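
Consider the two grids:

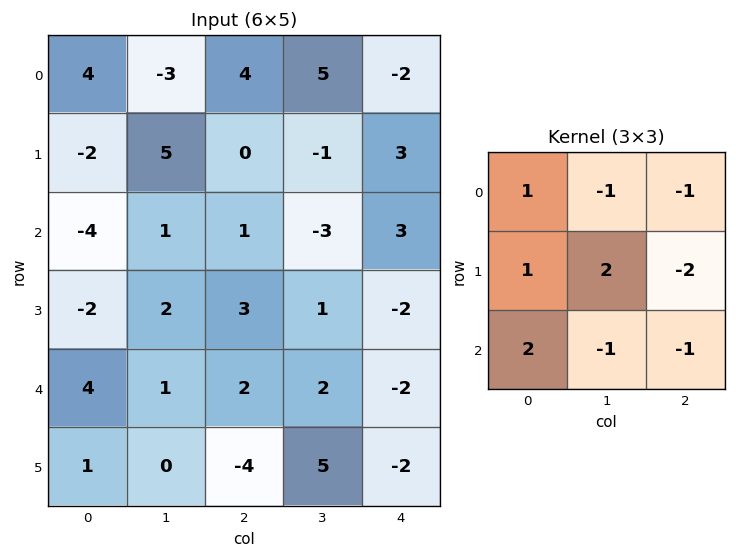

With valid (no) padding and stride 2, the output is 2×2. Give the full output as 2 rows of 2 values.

Output[0,0]: The receptive field on the input at this output position is [4 -3 4 / -2 5 0 / -4 1 1]. Elementwise product with the kernel and sum: 4·1 + -3·-1 + 4·-1 + -2·1 + 5·2 + 0·-2 + -4·2 + 1·-1 + 1·-1.
Output[0,1]: The receptive field on the input at this output position is [4 5 -2 / 0 -1 3 / 1 -3 3]. Elementwise product with the kernel and sum: 4·1 + 5·-1 + -2·-1 + 0·1 + -1·2 + 3·-2 + 1·2 + -3·-1 + 3·-1.

1 -5
-5 14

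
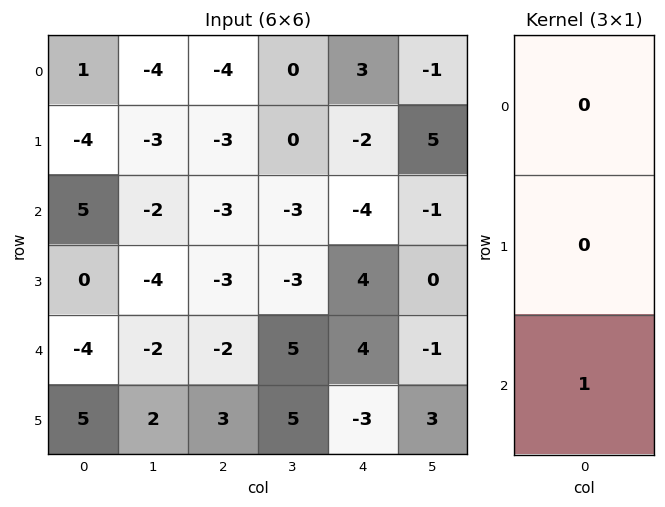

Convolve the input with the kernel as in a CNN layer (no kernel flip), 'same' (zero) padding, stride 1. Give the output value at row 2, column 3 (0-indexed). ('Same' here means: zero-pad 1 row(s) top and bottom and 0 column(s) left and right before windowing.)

-3

The receptive field on the zero-padded input at this output position is [0 / -3 / -3]. Elementwise product with the kernel and sum: -3·1.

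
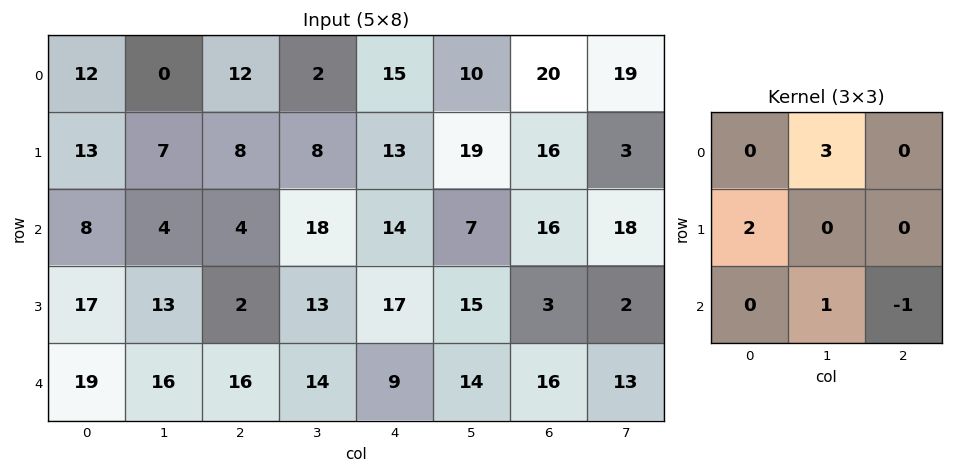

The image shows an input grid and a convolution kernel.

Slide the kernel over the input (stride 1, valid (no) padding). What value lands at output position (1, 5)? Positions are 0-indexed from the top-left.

The receptive field on the input at this output position is [19 16 3 / 7 16 18 / 15 3 2]. Elementwise product with the kernel and sum: 16·3 + 7·2 + 3·1 + 2·-1.

63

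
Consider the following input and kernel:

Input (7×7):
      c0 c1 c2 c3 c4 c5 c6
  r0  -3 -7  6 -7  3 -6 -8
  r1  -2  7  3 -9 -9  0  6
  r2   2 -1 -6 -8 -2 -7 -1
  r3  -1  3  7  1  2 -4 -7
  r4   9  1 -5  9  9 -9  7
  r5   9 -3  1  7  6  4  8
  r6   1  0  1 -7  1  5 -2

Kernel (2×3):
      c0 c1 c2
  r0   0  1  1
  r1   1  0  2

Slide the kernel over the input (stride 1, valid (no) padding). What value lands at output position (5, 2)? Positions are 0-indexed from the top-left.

16

The receptive field on the input at this output position is [1 7 6 / 1 -7 1]. Elementwise product with the kernel and sum: 7·1 + 6·1 + 1·1 + 1·2.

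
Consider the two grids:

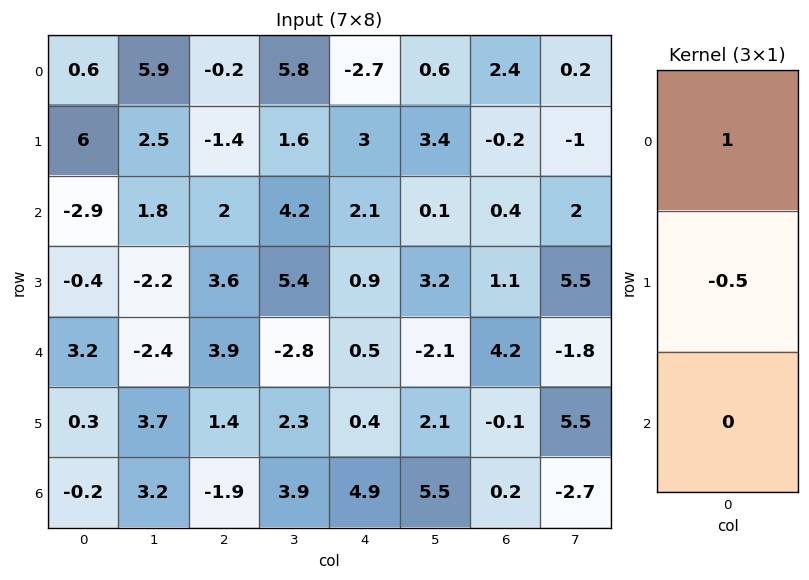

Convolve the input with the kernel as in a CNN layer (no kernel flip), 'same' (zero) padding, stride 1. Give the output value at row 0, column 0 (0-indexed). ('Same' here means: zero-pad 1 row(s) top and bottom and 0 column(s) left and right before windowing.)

-0.3

The receptive field on the zero-padded input at this output position is [0 / 0.6 / 6]. Elementwise product with the kernel and sum: 0·1 + 0.6·-0.5.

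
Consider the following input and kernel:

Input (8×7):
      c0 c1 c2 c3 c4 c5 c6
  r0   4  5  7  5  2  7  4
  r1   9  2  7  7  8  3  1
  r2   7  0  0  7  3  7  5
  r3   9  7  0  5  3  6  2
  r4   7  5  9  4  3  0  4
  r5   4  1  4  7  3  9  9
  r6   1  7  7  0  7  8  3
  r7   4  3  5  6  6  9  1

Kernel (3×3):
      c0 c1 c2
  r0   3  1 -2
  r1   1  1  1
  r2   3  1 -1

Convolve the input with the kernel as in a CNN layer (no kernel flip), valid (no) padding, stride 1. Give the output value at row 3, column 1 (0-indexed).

29

The receptive field on the input at this output position is [7 0 5 / 5 9 4 / 1 4 7]. Elementwise product with the kernel and sum: 7·3 + 0·1 + 5·-2 + 5·1 + 9·1 + 4·1 + 1·3 + 4·1 + 7·-1.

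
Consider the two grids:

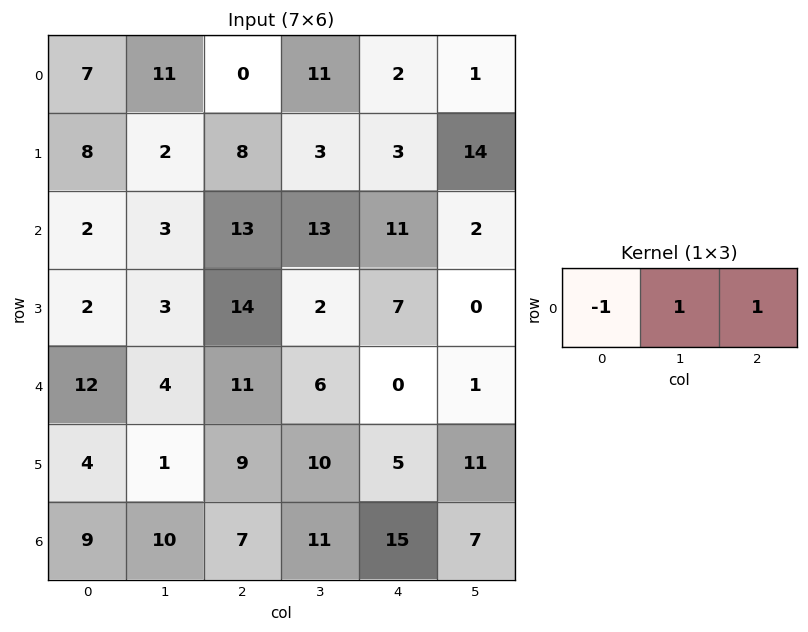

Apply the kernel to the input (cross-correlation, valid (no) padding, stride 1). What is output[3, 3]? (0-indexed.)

The receptive field on the input at this output position is [2 7 0]. Elementwise product with the kernel and sum: 2·-1 + 7·1 + 0·1.

5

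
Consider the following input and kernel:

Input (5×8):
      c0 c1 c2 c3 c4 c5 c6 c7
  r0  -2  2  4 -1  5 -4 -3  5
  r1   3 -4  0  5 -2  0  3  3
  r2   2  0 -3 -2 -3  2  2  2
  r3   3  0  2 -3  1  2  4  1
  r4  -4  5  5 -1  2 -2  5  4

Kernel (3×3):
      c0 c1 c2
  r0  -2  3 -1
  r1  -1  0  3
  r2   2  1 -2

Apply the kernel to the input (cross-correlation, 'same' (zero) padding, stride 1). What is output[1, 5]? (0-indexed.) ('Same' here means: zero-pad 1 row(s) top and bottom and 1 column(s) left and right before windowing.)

The receptive field on the zero-padded input at this output position is [5 -4 -3 / -2 0 3 / -3 2 2]. Elementwise product with the kernel and sum: 5·-2 + -4·3 + -3·-1 + -2·-1 + 3·3 + -3·2 + 2·1 + 2·-2.

-16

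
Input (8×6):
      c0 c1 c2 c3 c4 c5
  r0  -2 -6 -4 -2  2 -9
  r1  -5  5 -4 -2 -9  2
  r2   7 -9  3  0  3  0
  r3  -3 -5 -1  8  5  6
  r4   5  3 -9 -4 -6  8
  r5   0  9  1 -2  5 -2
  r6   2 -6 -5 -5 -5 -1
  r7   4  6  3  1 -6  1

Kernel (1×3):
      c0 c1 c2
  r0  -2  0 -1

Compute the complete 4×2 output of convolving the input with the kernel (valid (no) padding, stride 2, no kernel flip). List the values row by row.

Output[0,0]: The receptive field on the input at this output position is [-2 -6 -4]. Elementwise product with the kernel and sum: -2·-2 + -4·-1.

8 6
-17 -9
-1 24
1 15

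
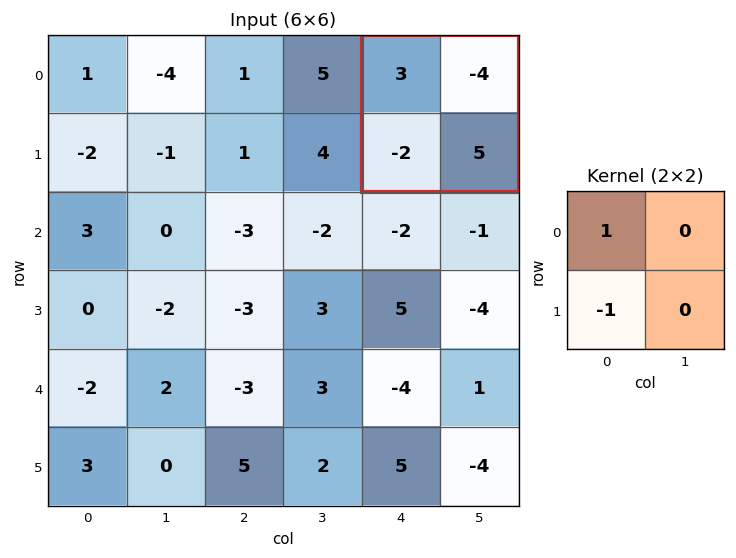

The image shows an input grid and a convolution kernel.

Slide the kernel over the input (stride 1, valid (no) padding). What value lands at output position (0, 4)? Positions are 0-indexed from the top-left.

5

The receptive field on the input at this output position is [3 -4 / -2 5]. Elementwise product with the kernel and sum: 3·1 + -2·-1.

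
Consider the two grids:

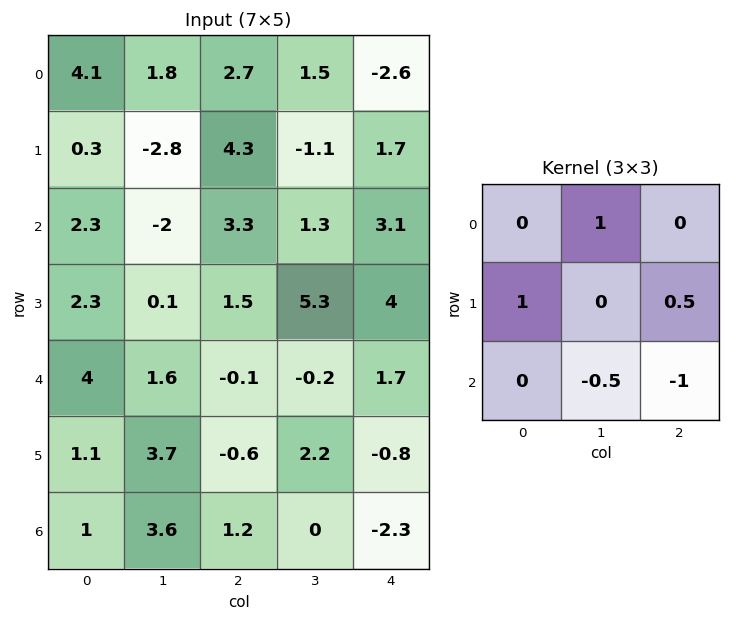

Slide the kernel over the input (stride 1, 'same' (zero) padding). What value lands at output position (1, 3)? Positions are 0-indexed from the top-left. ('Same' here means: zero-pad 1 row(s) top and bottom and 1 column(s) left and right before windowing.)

2.9

The receptive field on the zero-padded input at this output position is [2.7 1.5 -2.6 / 4.3 -1.1 1.7 / 3.3 1.3 3.1]. Elementwise product with the kernel and sum: 1.5·1 + 4.3·1 + 1.7·0.5 + 1.3·-0.5 + 3.1·-1.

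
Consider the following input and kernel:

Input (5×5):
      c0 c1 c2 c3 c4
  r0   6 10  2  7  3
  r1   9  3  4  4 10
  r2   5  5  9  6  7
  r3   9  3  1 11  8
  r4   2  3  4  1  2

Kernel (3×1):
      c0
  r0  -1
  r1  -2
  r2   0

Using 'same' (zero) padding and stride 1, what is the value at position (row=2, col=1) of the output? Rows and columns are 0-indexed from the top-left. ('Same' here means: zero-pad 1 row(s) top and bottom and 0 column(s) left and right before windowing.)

The receptive field on the zero-padded input at this output position is [3 / 5 / 3]. Elementwise product with the kernel and sum: 3·-1 + 5·-2.

-13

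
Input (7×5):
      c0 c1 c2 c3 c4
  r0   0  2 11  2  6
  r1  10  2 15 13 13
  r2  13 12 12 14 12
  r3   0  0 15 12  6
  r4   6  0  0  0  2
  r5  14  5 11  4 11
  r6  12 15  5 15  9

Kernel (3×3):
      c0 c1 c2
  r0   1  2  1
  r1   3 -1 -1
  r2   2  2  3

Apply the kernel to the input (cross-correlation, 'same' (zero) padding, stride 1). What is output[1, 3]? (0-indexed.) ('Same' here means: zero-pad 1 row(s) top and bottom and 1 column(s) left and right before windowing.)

The receptive field on the zero-padded input at this output position is [11 2 6 / 15 13 13 / 12 14 12]. Elementwise product with the kernel and sum: 11·1 + 2·2 + 6·1 + 15·3 + 13·-1 + 13·-1 + 12·2 + 14·2 + 12·3.

128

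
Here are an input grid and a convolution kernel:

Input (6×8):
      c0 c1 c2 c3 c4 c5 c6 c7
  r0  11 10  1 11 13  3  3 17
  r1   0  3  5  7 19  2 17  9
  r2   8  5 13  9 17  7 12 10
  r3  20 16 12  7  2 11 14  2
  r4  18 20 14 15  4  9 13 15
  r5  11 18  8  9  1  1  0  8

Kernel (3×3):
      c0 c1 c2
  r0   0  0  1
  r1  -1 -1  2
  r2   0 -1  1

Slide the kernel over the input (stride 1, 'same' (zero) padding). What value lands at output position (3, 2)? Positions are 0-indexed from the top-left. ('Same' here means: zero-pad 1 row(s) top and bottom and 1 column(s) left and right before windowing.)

-4

The receptive field on the zero-padded input at this output position is [5 13 9 / 16 12 7 / 20 14 15]. Elementwise product with the kernel and sum: 9·1 + 16·-1 + 12·-1 + 7·2 + 14·-1 + 15·1.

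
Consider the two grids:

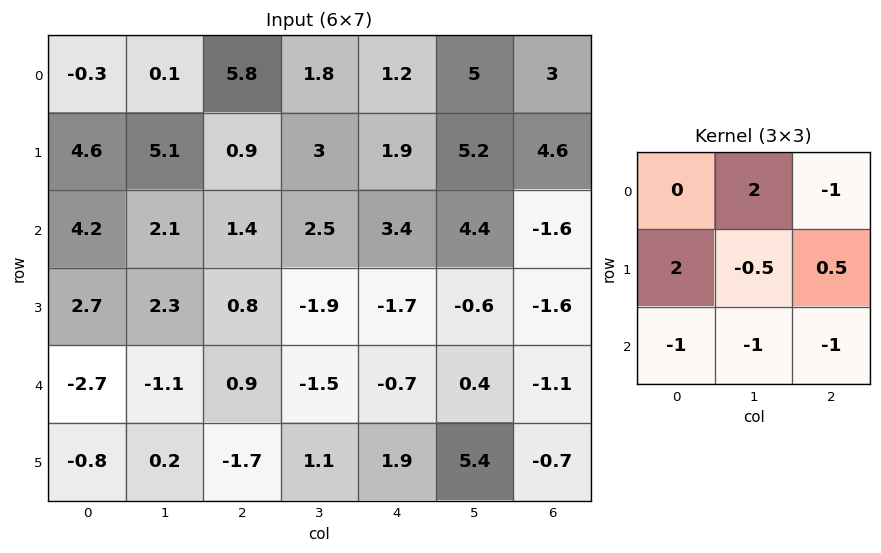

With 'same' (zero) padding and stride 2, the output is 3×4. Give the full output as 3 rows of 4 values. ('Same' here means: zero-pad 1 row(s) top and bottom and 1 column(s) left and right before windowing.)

Output[0,0]: The receptive field on the zero-padded input at this output position is [0 0 0 / 0 -0.3 0.1 / 0 4.6 5.1]. Elementwise product with the kernel and sum: 0·2 + 0·-1 + 0·2 + -0.3·-0.5 + 0.1·0.5 + 0·-1 + 4.6·-1 + 5.1·-1.

-9.5 -10.8 -4.6 -1.3
-1.95 2.35 8.3 21
4.5 0.5 -13.65 -6.55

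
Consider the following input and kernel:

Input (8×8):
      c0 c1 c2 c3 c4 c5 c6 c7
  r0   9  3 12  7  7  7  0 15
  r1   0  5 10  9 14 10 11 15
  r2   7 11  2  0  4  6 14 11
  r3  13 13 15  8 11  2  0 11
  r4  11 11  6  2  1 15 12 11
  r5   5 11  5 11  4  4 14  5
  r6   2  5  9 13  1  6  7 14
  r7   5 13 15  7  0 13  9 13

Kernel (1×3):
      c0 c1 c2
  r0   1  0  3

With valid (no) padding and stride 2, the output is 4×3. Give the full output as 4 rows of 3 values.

Output[0,0]: The receptive field on the input at this output position is [9 3 12]. Elementwise product with the kernel and sum: 9·1 + 12·3.

45 33 7
13 14 46
29 9 37
29 12 22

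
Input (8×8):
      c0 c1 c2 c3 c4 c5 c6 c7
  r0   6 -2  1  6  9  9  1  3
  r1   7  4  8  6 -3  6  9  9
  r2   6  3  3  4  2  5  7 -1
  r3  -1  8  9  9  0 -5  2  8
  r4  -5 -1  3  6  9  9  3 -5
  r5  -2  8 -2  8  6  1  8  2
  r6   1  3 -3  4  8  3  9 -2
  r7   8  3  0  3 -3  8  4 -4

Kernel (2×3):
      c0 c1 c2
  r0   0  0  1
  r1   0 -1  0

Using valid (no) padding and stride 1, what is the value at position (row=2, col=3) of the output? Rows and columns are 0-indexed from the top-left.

5

The receptive field on the input at this output position is [4 2 5 / 9 0 -5]. Elementwise product with the kernel and sum: 5·1 + 0·-1.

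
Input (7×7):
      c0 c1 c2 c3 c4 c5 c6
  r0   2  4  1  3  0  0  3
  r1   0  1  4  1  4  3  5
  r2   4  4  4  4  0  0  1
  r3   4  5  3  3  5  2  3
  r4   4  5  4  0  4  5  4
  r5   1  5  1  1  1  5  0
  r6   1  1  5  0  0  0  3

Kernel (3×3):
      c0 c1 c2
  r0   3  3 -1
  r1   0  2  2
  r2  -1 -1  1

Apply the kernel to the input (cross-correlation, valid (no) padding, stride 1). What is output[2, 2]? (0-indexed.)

40

The receptive field on the input at this output position is [4 4 0 / 3 3 5 / 4 0 4]. Elementwise product with the kernel and sum: 4·3 + 4·3 + 0·-1 + 3·2 + 5·2 + 4·-1 + 0·-1 + 4·1.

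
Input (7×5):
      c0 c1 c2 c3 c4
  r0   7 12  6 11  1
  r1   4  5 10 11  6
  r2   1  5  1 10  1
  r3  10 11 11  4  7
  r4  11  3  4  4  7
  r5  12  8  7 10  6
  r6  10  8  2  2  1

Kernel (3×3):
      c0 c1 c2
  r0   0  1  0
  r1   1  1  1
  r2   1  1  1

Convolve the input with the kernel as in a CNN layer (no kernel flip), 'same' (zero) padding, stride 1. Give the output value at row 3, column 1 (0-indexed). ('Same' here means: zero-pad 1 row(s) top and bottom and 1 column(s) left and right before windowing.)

55

The receptive field on the zero-padded input at this output position is [1 5 1 / 10 11 11 / 11 3 4]. Elementwise product with the kernel and sum: 5·1 + 10·1 + 11·1 + 11·1 + 11·1 + 3·1 + 4·1.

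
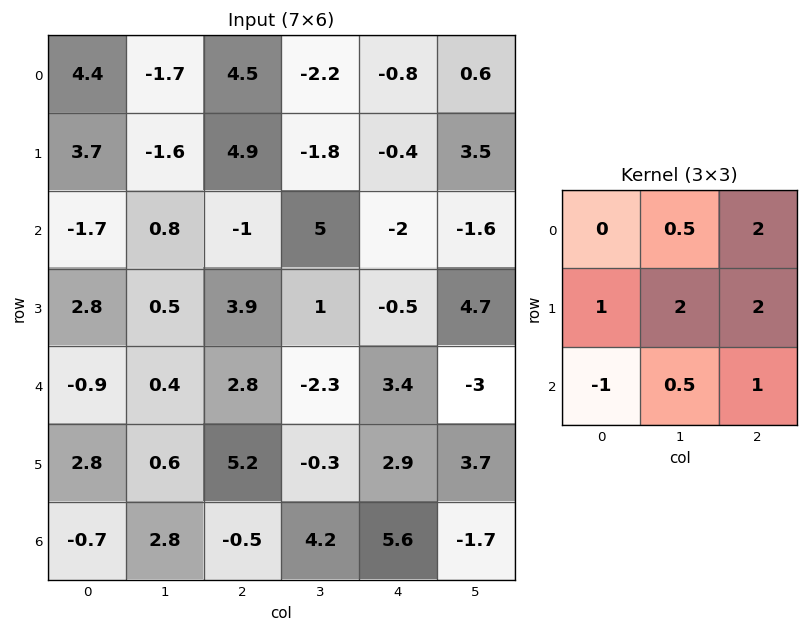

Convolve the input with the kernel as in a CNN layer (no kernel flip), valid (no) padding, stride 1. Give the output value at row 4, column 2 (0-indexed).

24.25

The receptive field on the input at this output position is [2.8 -2.3 3.4 / 5.2 -0.3 2.9 / -0.5 4.2 5.6]. Elementwise product with the kernel and sum: -2.3·0.5 + 3.4·2 + 5.2·1 + -0.3·2 + 2.9·2 + -0.5·-1 + 4.2·0.5 + 5.6·1.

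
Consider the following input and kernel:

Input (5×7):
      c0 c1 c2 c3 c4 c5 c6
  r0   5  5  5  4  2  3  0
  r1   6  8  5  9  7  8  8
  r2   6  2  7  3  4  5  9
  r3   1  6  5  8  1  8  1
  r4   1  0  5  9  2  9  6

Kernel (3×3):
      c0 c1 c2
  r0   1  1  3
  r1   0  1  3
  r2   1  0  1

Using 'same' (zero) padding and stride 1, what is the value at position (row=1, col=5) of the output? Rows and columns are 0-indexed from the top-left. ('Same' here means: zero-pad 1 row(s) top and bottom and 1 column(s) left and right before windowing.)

The receptive field on the zero-padded input at this output position is [2 3 0 / 7 8 8 / 4 5 9]. Elementwise product with the kernel and sum: 2·1 + 3·1 + 0·3 + 8·1 + 8·3 + 4·1 + 9·1.

50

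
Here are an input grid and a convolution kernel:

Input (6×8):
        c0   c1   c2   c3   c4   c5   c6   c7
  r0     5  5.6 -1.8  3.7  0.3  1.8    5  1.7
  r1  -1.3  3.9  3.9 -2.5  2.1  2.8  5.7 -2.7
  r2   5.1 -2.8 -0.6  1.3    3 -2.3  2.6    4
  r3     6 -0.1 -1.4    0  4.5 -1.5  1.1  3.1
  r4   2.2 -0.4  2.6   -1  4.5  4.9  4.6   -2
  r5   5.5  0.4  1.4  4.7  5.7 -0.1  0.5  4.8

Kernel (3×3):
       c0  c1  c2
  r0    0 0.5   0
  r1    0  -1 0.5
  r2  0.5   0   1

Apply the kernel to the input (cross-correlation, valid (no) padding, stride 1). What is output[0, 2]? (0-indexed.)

8.1

The receptive field on the input at this output position is [-1.8 3.7 0.3 / 3.9 -2.5 2.1 / -0.6 1.3 3]. Elementwise product with the kernel and sum: 3.7·0.5 + -2.5·-1 + 2.1·0.5 + -0.6·0.5 + 3·1.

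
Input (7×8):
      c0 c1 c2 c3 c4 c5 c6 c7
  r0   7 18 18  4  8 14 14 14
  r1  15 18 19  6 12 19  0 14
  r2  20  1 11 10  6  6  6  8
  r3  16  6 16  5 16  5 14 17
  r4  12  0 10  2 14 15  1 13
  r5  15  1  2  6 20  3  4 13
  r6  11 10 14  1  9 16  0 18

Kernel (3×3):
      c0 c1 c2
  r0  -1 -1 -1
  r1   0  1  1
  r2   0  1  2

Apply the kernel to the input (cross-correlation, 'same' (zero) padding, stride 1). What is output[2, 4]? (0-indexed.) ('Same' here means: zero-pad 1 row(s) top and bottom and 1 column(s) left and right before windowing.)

The receptive field on the zero-padded input at this output position is [6 12 19 / 10 6 6 / 5 16 5]. Elementwise product with the kernel and sum: 6·-1 + 12·-1 + 19·-1 + 6·1 + 6·1 + 16·1 + 5·2.

1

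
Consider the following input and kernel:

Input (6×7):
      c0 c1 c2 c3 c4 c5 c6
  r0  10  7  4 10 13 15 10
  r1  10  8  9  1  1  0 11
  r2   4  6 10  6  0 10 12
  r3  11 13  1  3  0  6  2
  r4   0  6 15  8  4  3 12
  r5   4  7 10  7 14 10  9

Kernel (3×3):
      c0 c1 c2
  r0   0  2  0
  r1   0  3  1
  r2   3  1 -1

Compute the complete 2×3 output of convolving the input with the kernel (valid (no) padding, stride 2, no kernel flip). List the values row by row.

55 60 39
43 70 43

Output[0,0]: The receptive field on the input at this output position is [10 7 4 / 10 8 9 / 4 6 10]. Elementwise product with the kernel and sum: 7·2 + 8·3 + 9·1 + 4·3 + 6·1 + 10·-1.
Output[0,1]: The receptive field on the input at this output position is [4 10 13 / 9 1 1 / 10 6 0]. Elementwise product with the kernel and sum: 10·2 + 1·3 + 1·1 + 10·3 + 6·1 + 0·-1.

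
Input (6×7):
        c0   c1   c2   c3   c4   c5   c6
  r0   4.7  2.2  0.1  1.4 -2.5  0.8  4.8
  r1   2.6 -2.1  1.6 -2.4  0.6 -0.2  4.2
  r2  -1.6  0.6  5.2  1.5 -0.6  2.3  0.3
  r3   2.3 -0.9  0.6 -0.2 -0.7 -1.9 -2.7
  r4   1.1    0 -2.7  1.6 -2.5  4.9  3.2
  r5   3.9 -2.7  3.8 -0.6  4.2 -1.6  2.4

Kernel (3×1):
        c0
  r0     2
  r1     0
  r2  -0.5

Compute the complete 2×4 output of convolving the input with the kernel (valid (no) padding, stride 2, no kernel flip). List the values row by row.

10.2 -2.4 -4.7 9.45
-3.75 11.75 0.05 -1

Output[0,0]: The receptive field on the input at this output position is [4.7 / 2.6 / -1.6]. Elementwise product with the kernel and sum: 4.7·2 + -1.6·-0.5.
Output[0,1]: The receptive field on the input at this output position is [0.1 / 1.6 / 5.2]. Elementwise product with the kernel and sum: 0.1·2 + 5.2·-0.5.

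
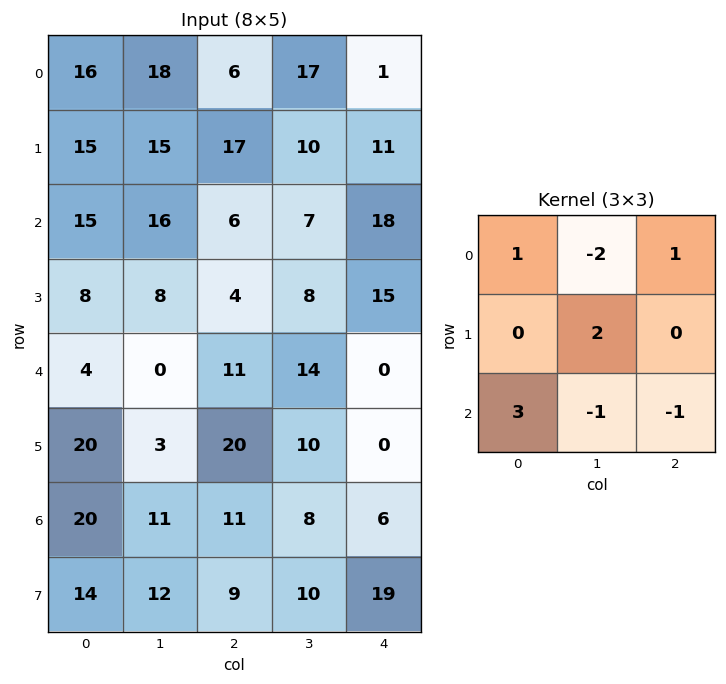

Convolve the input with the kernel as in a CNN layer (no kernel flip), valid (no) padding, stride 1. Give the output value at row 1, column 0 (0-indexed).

46

The receptive field on the input at this output position is [15 15 17 / 15 16 6 / 8 8 4]. Elementwise product with the kernel and sum: 15·1 + 15·-2 + 17·1 + 16·2 + 8·3 + 8·-1 + 4·-1.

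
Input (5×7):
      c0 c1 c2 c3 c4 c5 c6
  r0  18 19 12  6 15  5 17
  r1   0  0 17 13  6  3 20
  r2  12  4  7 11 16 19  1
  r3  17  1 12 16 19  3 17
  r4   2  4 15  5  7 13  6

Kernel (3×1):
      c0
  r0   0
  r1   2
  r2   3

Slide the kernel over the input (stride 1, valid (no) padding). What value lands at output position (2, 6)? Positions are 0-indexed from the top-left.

52

The receptive field on the input at this output position is [1 / 17 / 6]. Elementwise product with the kernel and sum: 17·2 + 6·3.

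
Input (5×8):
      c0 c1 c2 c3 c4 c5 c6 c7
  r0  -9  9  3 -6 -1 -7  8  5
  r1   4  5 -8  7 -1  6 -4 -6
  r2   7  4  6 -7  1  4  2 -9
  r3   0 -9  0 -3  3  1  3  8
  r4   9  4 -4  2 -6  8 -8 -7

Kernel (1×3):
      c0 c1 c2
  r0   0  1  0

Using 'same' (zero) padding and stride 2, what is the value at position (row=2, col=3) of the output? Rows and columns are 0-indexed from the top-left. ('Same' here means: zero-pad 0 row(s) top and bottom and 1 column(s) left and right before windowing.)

-8

The receptive field on the zero-padded input at this output position is [8 -8 -7]. Elementwise product with the kernel and sum: -8·1.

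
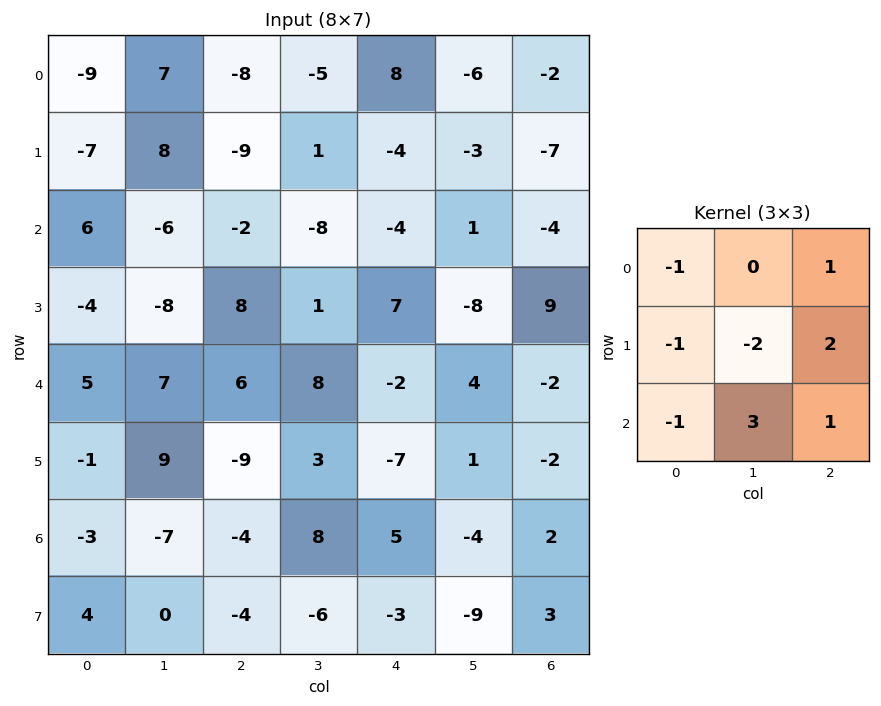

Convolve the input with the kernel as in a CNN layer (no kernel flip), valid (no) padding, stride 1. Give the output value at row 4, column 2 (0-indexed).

The receptive field on the input at this output position is [6 8 -2 / -9 3 -7 / -4 8 5]. Elementwise product with the kernel and sum: 6·-1 + -2·1 + -9·-1 + 3·-2 + -7·2 + -4·-1 + 8·3 + 5·1.

14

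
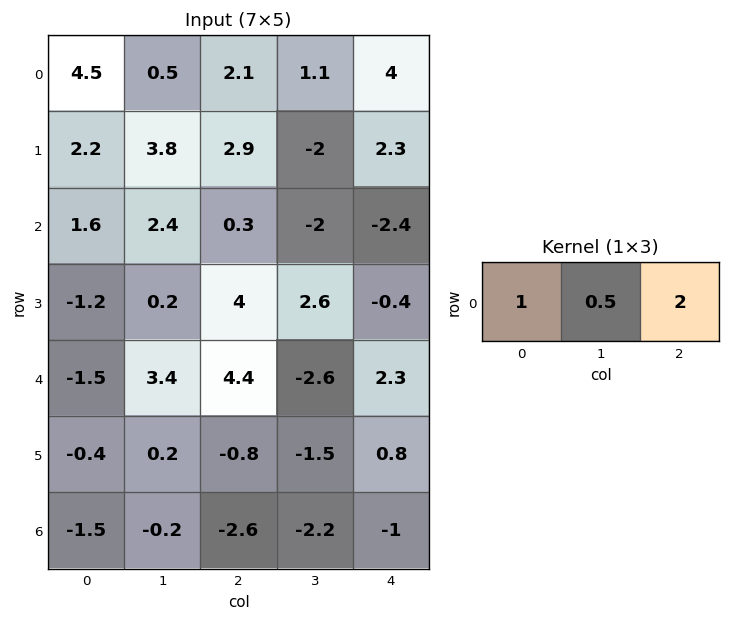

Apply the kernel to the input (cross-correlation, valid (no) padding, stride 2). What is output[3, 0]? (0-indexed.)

The receptive field on the input at this output position is [-1.5 -0.2 -2.6]. Elementwise product with the kernel and sum: -1.5·1 + -0.2·0.5 + -2.6·2.

-6.8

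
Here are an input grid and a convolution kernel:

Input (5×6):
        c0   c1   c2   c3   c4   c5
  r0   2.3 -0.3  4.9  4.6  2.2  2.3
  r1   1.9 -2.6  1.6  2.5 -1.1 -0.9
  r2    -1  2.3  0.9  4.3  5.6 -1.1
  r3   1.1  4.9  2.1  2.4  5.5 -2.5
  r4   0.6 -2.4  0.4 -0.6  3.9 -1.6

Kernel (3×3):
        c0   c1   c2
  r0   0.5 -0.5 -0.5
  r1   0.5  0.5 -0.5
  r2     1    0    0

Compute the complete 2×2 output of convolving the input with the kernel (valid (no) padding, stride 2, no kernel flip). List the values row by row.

-3.3 2.55
0.45 -4.6

Output[0,0]: The receptive field on the input at this output position is [2.3 -0.3 4.9 / 1.9 -2.6 1.6 / -1 2.3 0.9]. Elementwise product with the kernel and sum: 2.3·0.5 + -0.3·-0.5 + 4.9·-0.5 + 1.9·0.5 + -2.6·0.5 + 1.6·-0.5 + -1·1.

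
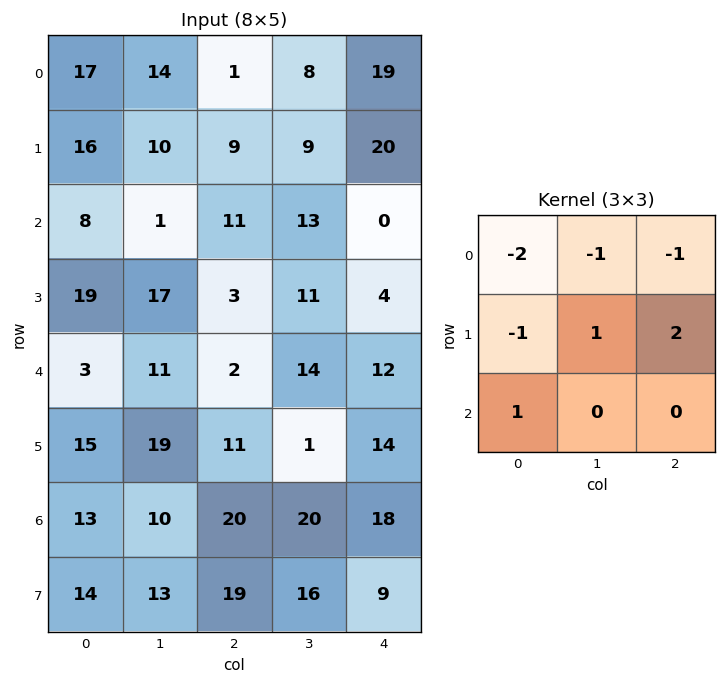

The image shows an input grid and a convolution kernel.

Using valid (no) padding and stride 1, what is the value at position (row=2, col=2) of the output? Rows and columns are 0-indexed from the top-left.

-17

The receptive field on the input at this output position is [11 13 0 / 3 11 4 / 2 14 12]. Elementwise product with the kernel and sum: 11·-2 + 13·-1 + 0·-1 + 3·-1 + 11·1 + 4·2 + 2·1.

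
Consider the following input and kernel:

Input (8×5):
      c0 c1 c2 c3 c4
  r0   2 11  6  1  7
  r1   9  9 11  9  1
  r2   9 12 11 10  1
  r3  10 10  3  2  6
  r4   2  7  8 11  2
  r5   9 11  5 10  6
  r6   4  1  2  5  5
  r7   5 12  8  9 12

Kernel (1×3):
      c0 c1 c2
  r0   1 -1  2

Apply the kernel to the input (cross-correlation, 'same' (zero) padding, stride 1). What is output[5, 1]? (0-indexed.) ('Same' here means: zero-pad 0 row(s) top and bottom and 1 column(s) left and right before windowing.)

The receptive field on the zero-padded input at this output position is [9 11 5]. Elementwise product with the kernel and sum: 9·1 + 11·-1 + 5·2.

8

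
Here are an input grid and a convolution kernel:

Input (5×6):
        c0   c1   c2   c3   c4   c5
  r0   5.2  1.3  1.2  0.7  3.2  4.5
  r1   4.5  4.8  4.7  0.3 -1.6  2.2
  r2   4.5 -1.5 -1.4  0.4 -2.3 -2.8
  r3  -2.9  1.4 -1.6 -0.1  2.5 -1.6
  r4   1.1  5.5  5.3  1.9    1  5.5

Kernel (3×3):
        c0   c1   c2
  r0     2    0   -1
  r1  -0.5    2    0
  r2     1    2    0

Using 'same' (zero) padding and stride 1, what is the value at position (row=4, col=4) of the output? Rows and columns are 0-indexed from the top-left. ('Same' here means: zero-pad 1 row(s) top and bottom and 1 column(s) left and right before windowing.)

The receptive field on the zero-padded input at this output position is [-0.1 2.5 -1.6 / 1.9 1 5.5 / 0 0 0]. Elementwise product with the kernel and sum: -0.1·2 + -1.6·-1 + 1.9·-0.5 + 1·2 + 0·1 + 0·2.

2.45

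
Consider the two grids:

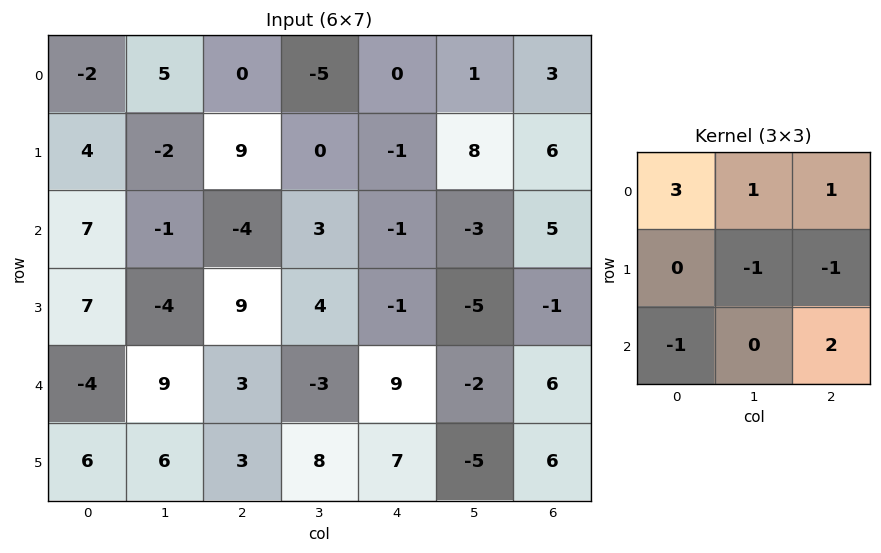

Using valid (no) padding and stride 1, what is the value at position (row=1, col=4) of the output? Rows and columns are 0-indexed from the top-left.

8

The receptive field on the input at this output position is [-1 8 6 / -1 -3 5 / -1 -5 -1]. Elementwise product with the kernel and sum: -1·3 + 8·1 + 6·1 + -3·-1 + 5·-1 + -1·-1 + -1·2.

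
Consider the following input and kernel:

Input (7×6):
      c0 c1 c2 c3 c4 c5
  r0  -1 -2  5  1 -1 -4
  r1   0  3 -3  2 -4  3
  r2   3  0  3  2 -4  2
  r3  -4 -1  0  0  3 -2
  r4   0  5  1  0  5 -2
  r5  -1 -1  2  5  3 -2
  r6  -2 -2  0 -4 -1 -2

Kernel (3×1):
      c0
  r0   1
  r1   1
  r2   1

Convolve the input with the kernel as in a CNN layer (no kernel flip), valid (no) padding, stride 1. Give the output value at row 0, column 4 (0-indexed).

The receptive field on the input at this output position is [-1 / -4 / -4]. Elementwise product with the kernel and sum: -1·1 + -4·1 + -4·1.

-9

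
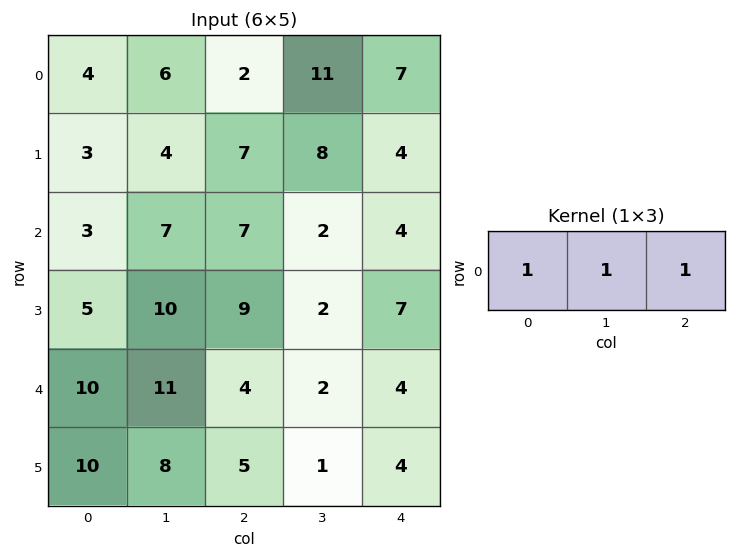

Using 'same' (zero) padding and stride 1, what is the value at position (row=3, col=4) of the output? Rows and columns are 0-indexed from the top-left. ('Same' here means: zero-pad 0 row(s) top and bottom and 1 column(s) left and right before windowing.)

The receptive field on the zero-padded input at this output position is [2 7 0]. Elementwise product with the kernel and sum: 2·1 + 7·1 + 0·1.

9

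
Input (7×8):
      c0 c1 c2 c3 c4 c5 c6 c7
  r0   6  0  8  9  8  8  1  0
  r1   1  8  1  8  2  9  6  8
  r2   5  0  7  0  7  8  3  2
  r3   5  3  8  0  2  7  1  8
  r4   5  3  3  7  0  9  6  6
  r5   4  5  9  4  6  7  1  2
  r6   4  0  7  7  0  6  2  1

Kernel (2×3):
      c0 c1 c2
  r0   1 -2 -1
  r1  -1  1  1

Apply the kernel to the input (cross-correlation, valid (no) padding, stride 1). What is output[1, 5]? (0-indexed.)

-14

The receptive field on the input at this output position is [9 6 8 / 8 3 2]. Elementwise product with the kernel and sum: 9·1 + 6·-2 + 8·-1 + 8·-1 + 3·1 + 2·1.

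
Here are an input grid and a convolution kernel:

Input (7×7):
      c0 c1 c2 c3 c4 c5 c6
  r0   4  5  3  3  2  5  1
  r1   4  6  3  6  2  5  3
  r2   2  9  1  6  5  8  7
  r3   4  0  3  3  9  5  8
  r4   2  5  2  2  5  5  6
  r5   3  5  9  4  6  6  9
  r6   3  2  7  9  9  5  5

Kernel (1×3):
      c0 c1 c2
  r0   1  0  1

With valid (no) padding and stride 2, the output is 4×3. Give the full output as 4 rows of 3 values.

7 5 3
3 6 12
4 7 11
10 16 14

Output[0,0]: The receptive field on the input at this output position is [4 5 3]. Elementwise product with the kernel and sum: 4·1 + 3·1.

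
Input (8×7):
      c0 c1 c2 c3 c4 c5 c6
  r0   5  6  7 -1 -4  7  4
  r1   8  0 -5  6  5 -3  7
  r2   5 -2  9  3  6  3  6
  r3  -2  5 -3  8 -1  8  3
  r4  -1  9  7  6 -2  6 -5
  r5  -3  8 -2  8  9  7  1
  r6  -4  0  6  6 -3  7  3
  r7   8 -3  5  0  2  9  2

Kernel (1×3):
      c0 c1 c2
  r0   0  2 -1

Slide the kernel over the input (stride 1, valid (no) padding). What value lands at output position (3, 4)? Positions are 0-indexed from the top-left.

The receptive field on the input at this output position is [-1 8 3]. Elementwise product with the kernel and sum: 8·2 + 3·-1.

13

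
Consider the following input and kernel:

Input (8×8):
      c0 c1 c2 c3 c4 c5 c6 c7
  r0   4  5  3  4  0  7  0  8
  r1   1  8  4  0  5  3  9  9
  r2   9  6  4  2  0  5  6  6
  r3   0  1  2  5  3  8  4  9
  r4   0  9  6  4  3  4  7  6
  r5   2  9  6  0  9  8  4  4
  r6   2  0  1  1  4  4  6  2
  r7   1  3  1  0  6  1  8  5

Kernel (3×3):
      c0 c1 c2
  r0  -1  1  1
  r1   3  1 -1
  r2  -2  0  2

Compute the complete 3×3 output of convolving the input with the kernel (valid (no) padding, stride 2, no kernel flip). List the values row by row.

1 0 28
12 0 32
22 16 43

Output[0,0]: The receptive field on the input at this output position is [4 5 3 / 1 8 4 / 9 6 4]. Elementwise product with the kernel and sum: 4·-1 + 5·1 + 3·1 + 1·3 + 8·1 + 4·-1 + 9·-2 + 4·2.
Output[0,1]: The receptive field on the input at this output position is [3 4 0 / 4 0 5 / 4 2 0]. Elementwise product with the kernel and sum: 3·-1 + 4·1 + 0·1 + 4·3 + 0·1 + 5·-1 + 4·-2 + 0·2.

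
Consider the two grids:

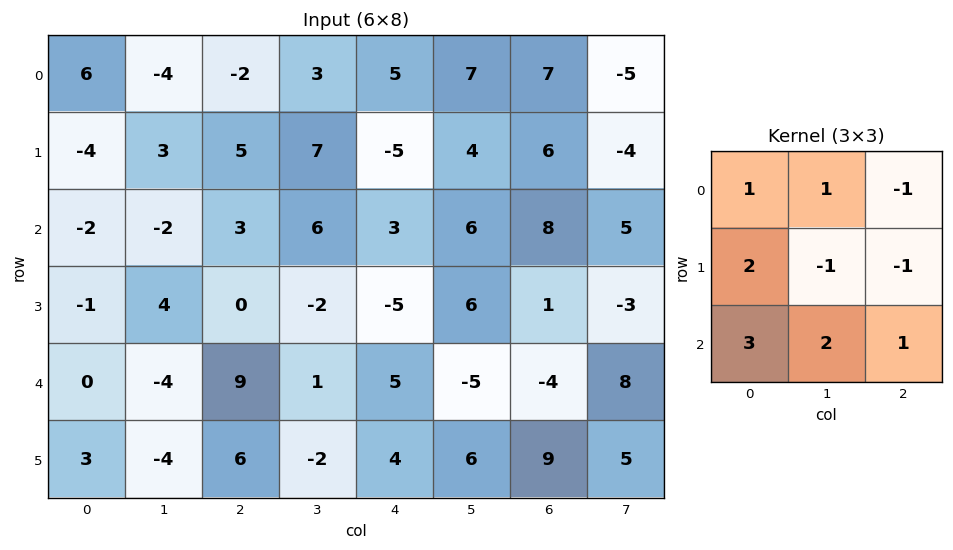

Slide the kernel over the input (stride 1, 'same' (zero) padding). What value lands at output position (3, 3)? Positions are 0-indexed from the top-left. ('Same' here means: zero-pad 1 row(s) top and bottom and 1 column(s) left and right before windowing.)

47

The receptive field on the zero-padded input at this output position is [3 6 3 / 0 -2 -5 / 9 1 5]. Elementwise product with the kernel and sum: 3·1 + 6·1 + 3·-1 + 0·2 + -2·-1 + -5·-1 + 9·3 + 1·2 + 5·1.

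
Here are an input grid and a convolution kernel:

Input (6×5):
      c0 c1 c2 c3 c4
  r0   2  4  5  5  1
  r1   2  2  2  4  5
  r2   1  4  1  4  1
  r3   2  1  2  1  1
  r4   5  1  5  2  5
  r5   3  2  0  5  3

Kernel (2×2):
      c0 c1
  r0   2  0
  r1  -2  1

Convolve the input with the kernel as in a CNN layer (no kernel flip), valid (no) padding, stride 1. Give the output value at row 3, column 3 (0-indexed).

The receptive field on the input at this output position is [1 1 / 2 5]. Elementwise product with the kernel and sum: 1·2 + 2·-2 + 5·1.

3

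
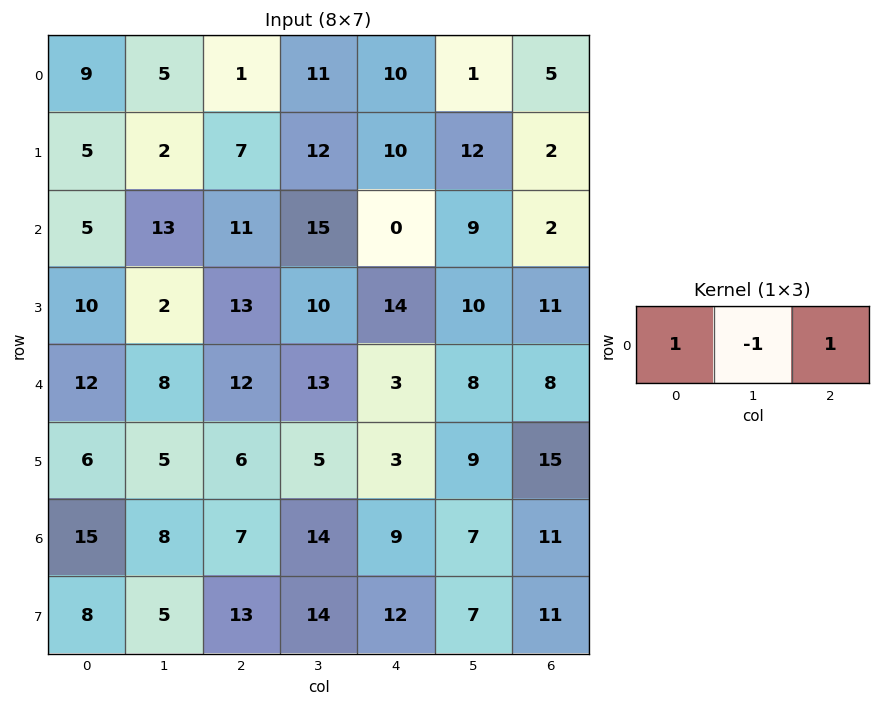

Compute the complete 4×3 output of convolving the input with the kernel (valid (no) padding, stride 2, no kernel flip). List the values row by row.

Output[0,0]: The receptive field on the input at this output position is [9 5 1]. Elementwise product with the kernel and sum: 9·1 + 5·-1 + 1·1.
Output[0,1]: The receptive field on the input at this output position is [1 11 10]. Elementwise product with the kernel and sum: 1·1 + 11·-1 + 10·1.

5 0 14
3 -4 -7
16 2 3
14 2 13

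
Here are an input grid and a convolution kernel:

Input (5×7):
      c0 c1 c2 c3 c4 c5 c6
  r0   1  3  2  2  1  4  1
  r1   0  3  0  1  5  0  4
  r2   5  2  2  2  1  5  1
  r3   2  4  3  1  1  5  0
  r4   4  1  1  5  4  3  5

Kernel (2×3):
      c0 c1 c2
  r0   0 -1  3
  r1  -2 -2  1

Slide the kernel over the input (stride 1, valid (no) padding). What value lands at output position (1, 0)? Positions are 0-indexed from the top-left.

-15

The receptive field on the input at this output position is [0 3 0 / 5 2 2]. Elementwise product with the kernel and sum: 3·-1 + 0·3 + 5·-2 + 2·-2 + 2·1.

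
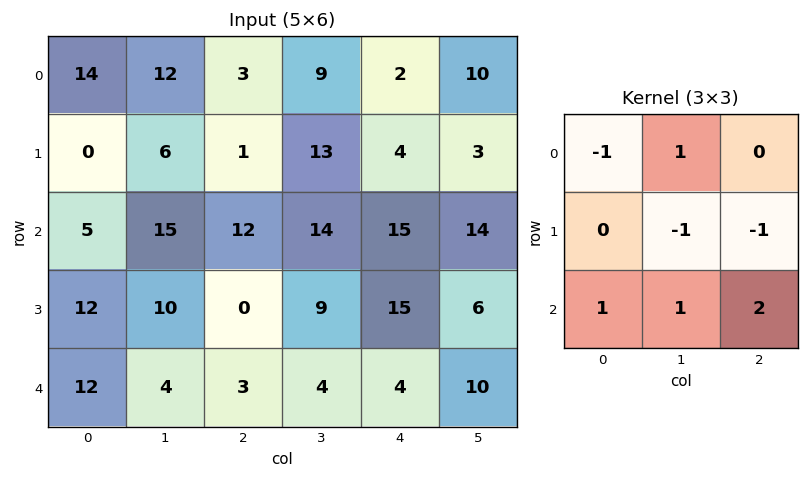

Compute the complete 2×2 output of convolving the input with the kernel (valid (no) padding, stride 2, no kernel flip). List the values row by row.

Output[0,0]: The receptive field on the input at this output position is [14 12 3 / 0 6 1 / 5 15 12]. Elementwise product with the kernel and sum: 14·-1 + 12·1 + 6·-1 + 1·-1 + 5·1 + 15·1 + 12·2.

35 45
22 -7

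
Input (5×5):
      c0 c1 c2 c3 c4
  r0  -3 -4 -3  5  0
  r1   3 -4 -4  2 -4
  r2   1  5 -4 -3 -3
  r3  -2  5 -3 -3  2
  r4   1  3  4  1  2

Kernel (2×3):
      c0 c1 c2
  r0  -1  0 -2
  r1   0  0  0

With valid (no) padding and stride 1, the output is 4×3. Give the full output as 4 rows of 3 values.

Output[0,0]: The receptive field on the input at this output position is [-3 -4 -3 / 3 -4 -4]. Elementwise product with the kernel and sum: -3·-1 + -3·-2.

9 -6 3
5 0 12
7 1 10
8 1 -1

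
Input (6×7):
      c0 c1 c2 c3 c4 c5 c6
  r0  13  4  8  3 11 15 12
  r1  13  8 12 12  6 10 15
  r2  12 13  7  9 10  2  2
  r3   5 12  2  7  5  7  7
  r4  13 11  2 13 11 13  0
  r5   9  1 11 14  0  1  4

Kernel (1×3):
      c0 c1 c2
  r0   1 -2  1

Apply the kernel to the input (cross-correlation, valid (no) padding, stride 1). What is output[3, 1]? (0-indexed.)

The receptive field on the input at this output position is [12 2 7]. Elementwise product with the kernel and sum: 12·1 + 2·-2 + 7·1.

15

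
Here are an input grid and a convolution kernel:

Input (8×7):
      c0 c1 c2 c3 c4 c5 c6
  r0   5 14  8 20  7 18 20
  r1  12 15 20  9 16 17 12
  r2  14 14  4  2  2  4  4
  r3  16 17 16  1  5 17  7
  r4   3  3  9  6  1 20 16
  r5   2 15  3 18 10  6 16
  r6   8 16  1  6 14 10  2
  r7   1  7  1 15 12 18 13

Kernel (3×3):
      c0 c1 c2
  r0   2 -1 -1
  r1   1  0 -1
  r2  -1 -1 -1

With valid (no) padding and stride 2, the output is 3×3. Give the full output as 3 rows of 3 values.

-52 -15 -30
-5 -1 -43
-32 -17 -66

Output[0,0]: The receptive field on the input at this output position is [5 14 8 / 12 15 20 / 14 14 4]. Elementwise product with the kernel and sum: 5·2 + 14·-1 + 8·-1 + 12·1 + 20·-1 + 14·-1 + 14·-1 + 4·-1.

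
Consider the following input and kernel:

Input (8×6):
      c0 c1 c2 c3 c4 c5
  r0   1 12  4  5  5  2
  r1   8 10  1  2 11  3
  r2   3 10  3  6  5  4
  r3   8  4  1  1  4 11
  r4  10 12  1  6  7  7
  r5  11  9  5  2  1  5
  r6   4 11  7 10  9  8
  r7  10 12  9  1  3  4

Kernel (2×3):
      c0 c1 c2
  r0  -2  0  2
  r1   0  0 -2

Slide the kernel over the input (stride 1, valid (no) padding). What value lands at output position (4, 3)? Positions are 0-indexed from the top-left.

The receptive field on the input at this output position is [6 7 7 / 2 1 5]. Elementwise product with the kernel and sum: 6·-2 + 7·2 + 5·-2.

-8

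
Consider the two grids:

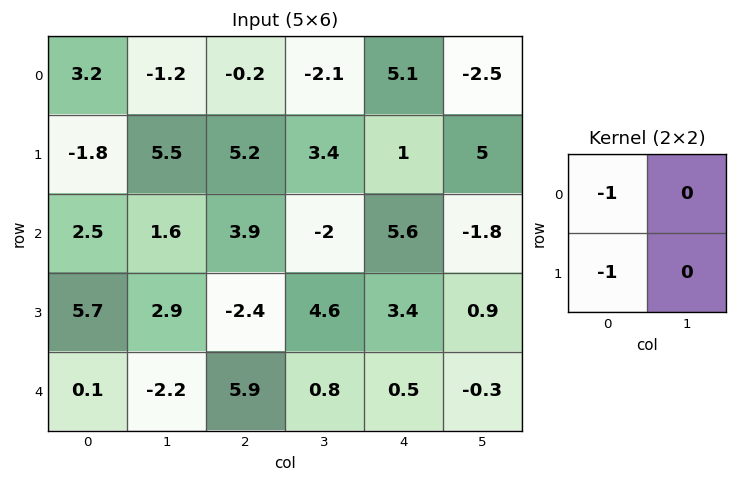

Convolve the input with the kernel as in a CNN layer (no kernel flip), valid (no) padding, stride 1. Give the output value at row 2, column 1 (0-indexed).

The receptive field on the input at this output position is [1.6 3.9 / 2.9 -2.4]. Elementwise product with the kernel and sum: 1.6·-1 + 2.9·-1.

-4.5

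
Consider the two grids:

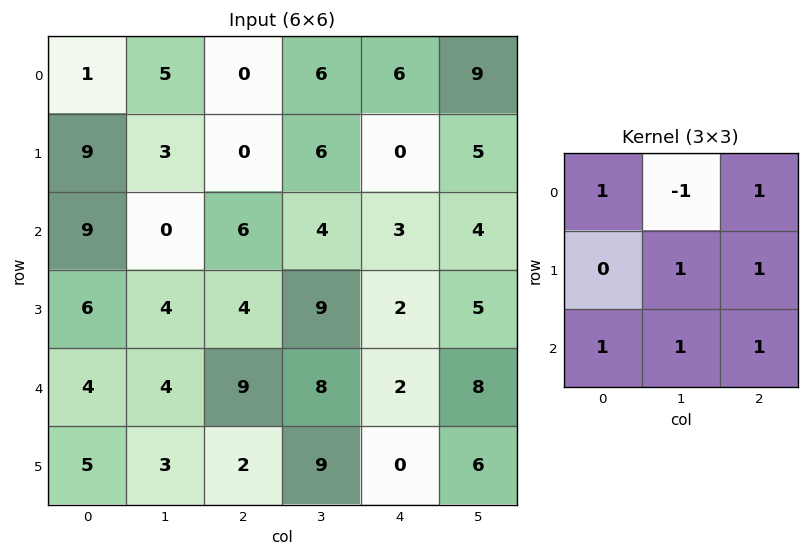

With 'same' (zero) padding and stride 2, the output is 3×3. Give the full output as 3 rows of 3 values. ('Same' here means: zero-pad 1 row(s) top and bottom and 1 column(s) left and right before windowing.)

18 15 26
13 36 34
14 40 37

Output[0,0]: The receptive field on the zero-padded input at this output position is [0 0 0 / 0 1 5 / 0 9 3]. Elementwise product with the kernel and sum: 0·1 + 0·-1 + 0·1 + 1·1 + 5·1 + 0·1 + 9·1 + 3·1.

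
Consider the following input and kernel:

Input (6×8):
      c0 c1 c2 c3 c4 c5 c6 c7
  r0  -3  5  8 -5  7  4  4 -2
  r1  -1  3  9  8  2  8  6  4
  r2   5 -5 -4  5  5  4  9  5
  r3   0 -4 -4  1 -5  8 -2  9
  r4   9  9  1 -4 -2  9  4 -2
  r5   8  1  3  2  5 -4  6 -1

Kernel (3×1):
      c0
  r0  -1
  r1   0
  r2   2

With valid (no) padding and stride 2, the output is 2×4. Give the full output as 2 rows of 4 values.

Output[0,0]: The receptive field on the input at this output position is [-3 / -1 / 5]. Elementwise product with the kernel and sum: -3·-1 + 5·2.

13 -16 3 14
13 6 -9 -1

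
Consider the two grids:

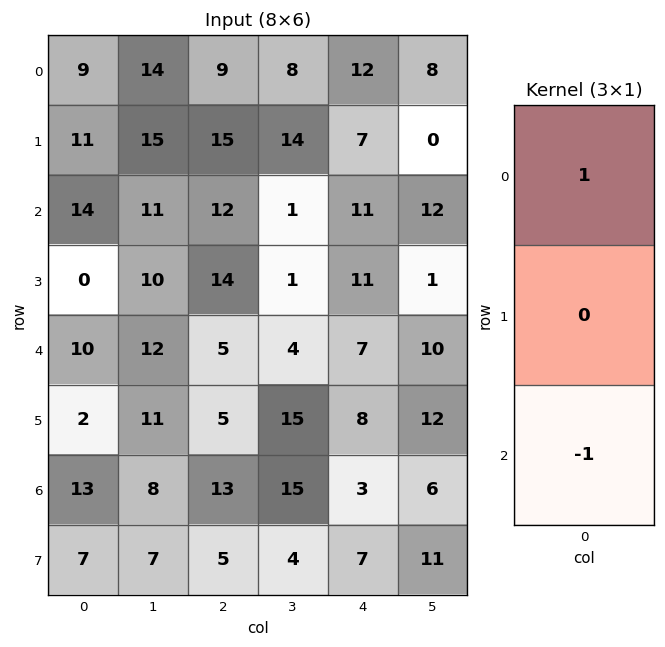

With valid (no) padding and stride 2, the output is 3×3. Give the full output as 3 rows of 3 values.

Output[0,0]: The receptive field on the input at this output position is [9 / 11 / 14]. Elementwise product with the kernel and sum: 9·1 + 14·-1.

-5 -3 1
4 7 4
-3 -8 4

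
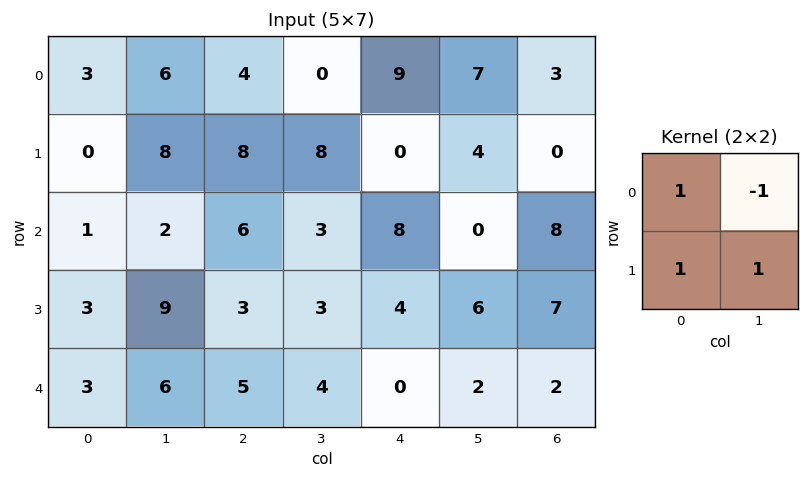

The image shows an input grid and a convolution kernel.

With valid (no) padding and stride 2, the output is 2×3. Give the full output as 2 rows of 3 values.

5 20 6
11 9 18

Output[0,0]: The receptive field on the input at this output position is [3 6 / 0 8]. Elementwise product with the kernel and sum: 3·1 + 6·-1 + 0·1 + 8·1.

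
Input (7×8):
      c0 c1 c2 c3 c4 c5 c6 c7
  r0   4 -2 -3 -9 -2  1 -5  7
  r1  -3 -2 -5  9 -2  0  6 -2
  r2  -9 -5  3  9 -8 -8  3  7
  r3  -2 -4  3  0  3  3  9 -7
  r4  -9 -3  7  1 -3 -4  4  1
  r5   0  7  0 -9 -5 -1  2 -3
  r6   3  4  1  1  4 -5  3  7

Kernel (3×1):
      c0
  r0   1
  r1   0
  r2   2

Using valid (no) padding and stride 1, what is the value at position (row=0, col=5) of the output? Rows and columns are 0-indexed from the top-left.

The receptive field on the input at this output position is [1 / 0 / -8]. Elementwise product with the kernel and sum: 1·1 + -8·2.

-15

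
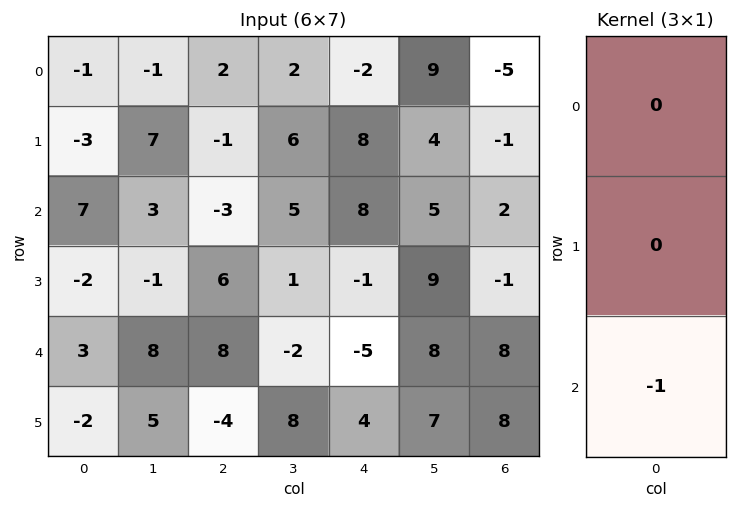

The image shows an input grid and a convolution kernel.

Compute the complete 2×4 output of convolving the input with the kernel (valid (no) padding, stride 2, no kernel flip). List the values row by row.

-7 3 -8 -2
-3 -8 5 -8

Output[0,0]: The receptive field on the input at this output position is [-1 / -3 / 7]. Elementwise product with the kernel and sum: 7·-1.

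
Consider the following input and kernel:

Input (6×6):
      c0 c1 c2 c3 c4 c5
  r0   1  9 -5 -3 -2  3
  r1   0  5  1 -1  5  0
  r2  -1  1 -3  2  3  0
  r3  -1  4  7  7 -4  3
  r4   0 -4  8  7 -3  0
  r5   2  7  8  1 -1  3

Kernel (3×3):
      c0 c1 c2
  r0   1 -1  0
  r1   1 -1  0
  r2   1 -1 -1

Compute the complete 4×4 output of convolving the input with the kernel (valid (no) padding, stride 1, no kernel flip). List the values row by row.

-12 20 -8 -8
-19 -2 1 1
-11 -18 -1 20
-14 -17 9 20

Output[0,0]: The receptive field on the input at this output position is [1 9 -5 / 0 5 1 / -1 1 -3]. Elementwise product with the kernel and sum: 1·1 + 9·-1 + 0·1 + 5·-1 + -1·1 + 1·-1 + -3·-1.
Output[0,1]: The receptive field on the input at this output position is [9 -5 -3 / 5 1 -1 / 1 -3 2]. Elementwise product with the kernel and sum: 9·1 + -5·-1 + 5·1 + 1·-1 + 1·1 + -3·-1 + 2·-1.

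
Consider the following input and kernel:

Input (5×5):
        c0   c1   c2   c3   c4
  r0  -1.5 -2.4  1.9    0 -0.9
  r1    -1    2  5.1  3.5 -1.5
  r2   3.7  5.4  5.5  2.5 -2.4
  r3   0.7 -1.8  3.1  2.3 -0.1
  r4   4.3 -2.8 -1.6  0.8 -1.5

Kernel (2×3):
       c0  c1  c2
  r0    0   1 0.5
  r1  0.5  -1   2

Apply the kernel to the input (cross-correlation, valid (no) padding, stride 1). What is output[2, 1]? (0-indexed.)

The receptive field on the input at this output position is [5.4 5.5 2.5 / -1.8 3.1 2.3]. Elementwise product with the kernel and sum: 5.5·1 + 2.5·0.5 + -1.8·0.5 + 3.1·-1 + 2.3·2.

7.35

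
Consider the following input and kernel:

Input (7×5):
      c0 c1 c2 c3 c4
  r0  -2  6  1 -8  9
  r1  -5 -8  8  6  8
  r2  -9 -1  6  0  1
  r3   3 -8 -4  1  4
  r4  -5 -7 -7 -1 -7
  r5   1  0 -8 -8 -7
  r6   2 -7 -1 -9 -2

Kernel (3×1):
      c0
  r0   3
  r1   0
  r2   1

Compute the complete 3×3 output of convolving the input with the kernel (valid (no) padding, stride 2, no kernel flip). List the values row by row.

Output[0,0]: The receptive field on the input at this output position is [-2 / -5 / -9]. Elementwise product with the kernel and sum: -2·3 + -9·1.

-15 9 28
-32 11 -4
-13 -22 -23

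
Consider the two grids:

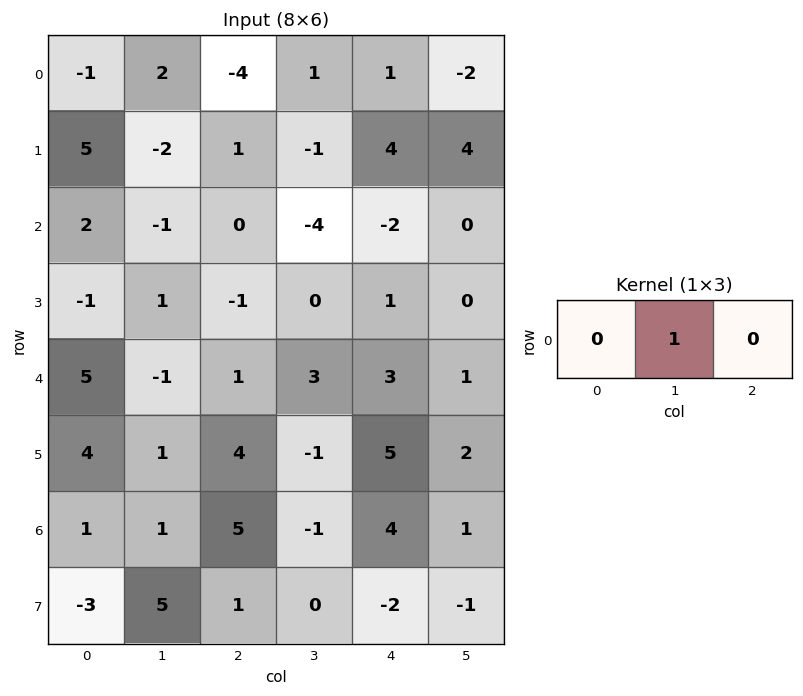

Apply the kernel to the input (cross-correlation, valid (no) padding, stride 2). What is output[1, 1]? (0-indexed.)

-4

The receptive field on the input at this output position is [0 -4 -2]. Elementwise product with the kernel and sum: -4·1.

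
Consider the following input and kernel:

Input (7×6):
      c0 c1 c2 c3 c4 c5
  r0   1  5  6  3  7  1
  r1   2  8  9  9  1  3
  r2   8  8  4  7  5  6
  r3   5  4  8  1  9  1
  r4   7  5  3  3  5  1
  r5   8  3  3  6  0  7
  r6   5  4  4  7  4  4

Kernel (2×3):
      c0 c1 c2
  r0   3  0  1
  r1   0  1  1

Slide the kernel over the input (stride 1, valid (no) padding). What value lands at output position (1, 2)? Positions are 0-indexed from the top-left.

The receptive field on the input at this output position is [9 9 1 / 4 7 5]. Elementwise product with the kernel and sum: 9·3 + 1·1 + 7·1 + 5·1.

40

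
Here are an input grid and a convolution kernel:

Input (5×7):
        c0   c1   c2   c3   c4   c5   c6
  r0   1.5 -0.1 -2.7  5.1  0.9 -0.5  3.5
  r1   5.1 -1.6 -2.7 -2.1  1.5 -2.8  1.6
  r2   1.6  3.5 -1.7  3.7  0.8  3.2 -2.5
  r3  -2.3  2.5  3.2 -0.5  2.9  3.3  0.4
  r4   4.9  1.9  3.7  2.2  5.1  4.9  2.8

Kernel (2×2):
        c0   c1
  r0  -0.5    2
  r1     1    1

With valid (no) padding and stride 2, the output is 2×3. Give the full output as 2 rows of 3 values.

2.55 6.75 -2.75
6.4 10.95 12.2

Output[0,0]: The receptive field on the input at this output position is [1.5 -0.1 / 5.1 -1.6]. Elementwise product with the kernel and sum: 1.5·-0.5 + -0.1·2 + 5.1·1 + -1.6·1.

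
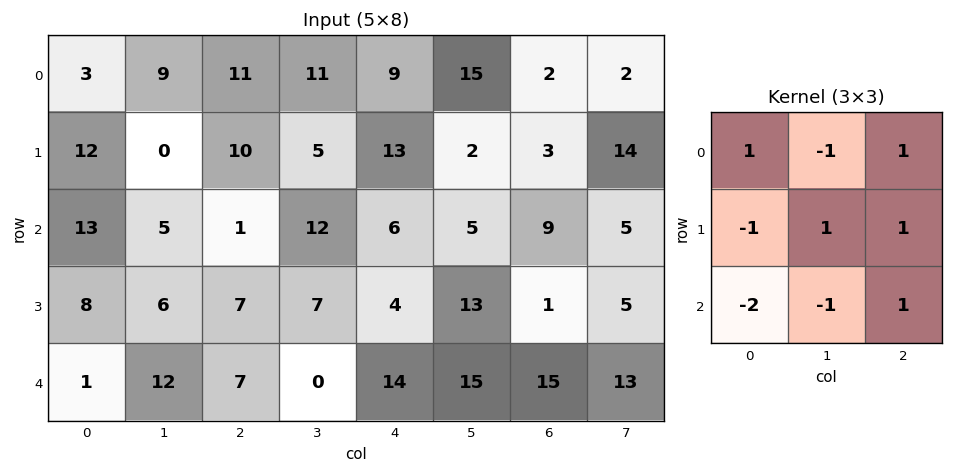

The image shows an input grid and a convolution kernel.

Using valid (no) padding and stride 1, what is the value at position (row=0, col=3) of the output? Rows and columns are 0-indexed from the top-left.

2

The receptive field on the input at this output position is [11 9 15 / 5 13 2 / 12 6 5]. Elementwise product with the kernel and sum: 11·1 + 9·-1 + 15·1 + 5·-1 + 13·1 + 2·1 + 12·-2 + 6·-1 + 5·1.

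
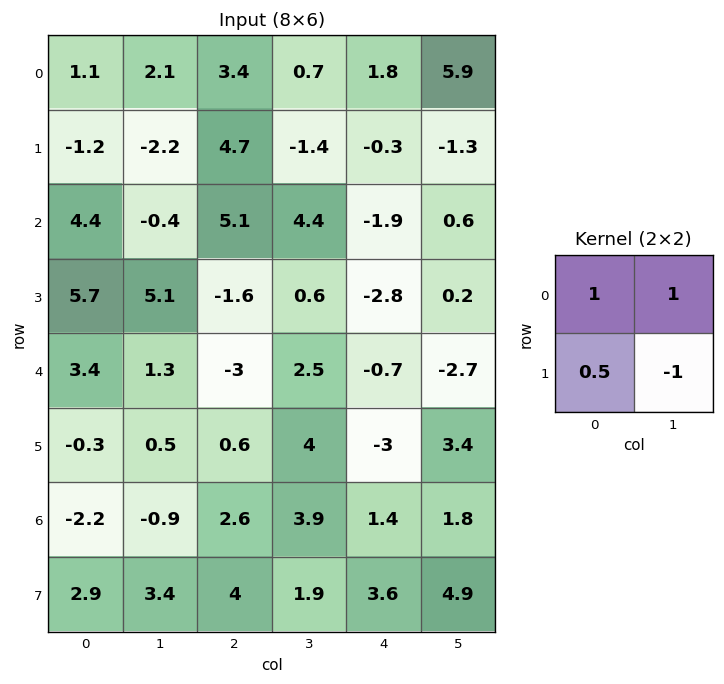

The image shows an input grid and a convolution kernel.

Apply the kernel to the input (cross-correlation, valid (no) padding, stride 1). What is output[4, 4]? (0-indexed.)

-8.3

The receptive field on the input at this output position is [-0.7 -2.7 / -3 3.4]. Elementwise product with the kernel and sum: -0.7·1 + -2.7·1 + -3·0.5 + 3.4·-1.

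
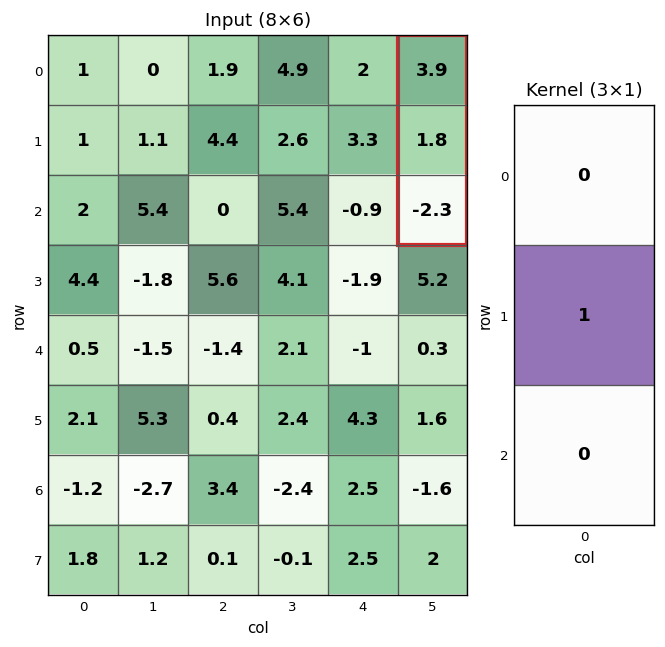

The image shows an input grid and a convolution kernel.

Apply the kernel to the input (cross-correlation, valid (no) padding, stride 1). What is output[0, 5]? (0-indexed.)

The receptive field on the input at this output position is [3.9 / 1.8 / -2.3]. Elementwise product with the kernel and sum: 1.8·1.

1.8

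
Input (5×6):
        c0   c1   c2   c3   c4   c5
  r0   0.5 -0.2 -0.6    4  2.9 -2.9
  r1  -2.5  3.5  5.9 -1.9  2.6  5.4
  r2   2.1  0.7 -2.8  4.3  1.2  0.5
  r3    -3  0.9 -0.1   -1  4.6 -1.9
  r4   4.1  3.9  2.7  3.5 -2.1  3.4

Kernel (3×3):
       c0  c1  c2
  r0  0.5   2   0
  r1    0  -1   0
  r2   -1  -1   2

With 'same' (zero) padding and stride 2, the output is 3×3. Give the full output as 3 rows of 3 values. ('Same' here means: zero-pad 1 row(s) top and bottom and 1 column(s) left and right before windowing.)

9 -12.6 7.2
-2.3 13.55 -4.35
-10.1 -2.45 10.8

Output[0,0]: The receptive field on the zero-padded input at this output position is [0 0 0 / 0 0.5 -0.2 / 0 -2.5 3.5]. Elementwise product with the kernel and sum: 0·0.5 + 0·2 + 0.5·-1 + 0·-1 + -2.5·-1 + 3.5·2.
Output[0,1]: The receptive field on the zero-padded input at this output position is [0 0 0 / -0.2 -0.6 4 / 3.5 5.9 -1.9]. Elementwise product with the kernel and sum: 0·0.5 + 0·2 + -0.6·-1 + 3.5·-1 + 5.9·-1 + -1.9·2.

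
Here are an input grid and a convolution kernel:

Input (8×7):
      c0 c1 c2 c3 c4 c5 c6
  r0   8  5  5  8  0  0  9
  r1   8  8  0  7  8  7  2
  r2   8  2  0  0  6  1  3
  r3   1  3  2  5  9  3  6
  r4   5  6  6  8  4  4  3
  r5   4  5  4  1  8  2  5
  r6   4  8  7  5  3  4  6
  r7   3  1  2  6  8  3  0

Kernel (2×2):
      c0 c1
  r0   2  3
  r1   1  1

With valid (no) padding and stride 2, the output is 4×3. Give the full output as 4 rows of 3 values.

Output[0,0]: The receptive field on the input at this output position is [8 5 / 8 8]. Elementwise product with the kernel and sum: 8·2 + 5·3 + 8·1 + 8·1.

47 41 15
26 7 27
37 41 30
36 37 29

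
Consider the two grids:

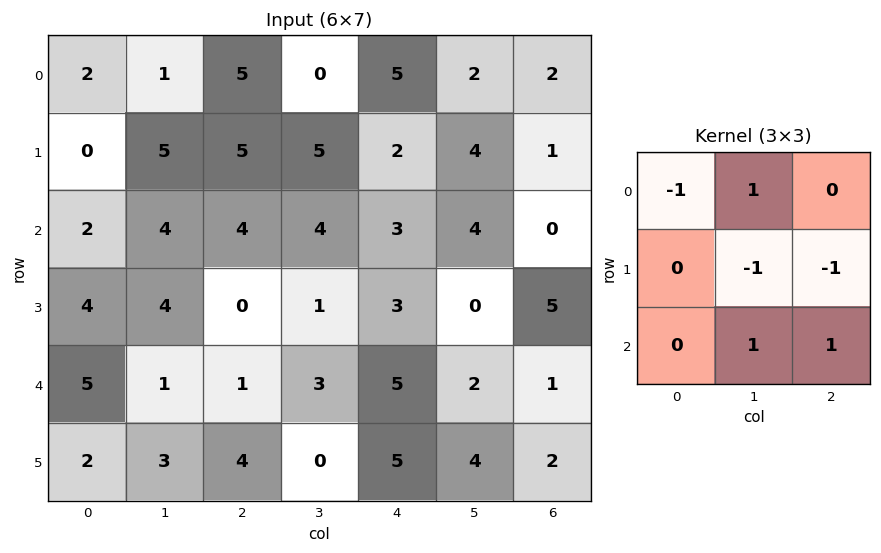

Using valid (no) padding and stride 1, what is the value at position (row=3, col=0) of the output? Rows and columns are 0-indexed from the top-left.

5

The receptive field on the input at this output position is [4 4 0 / 5 1 1 / 2 3 4]. Elementwise product with the kernel and sum: 4·-1 + 4·1 + 1·-1 + 1·-1 + 3·1 + 4·1.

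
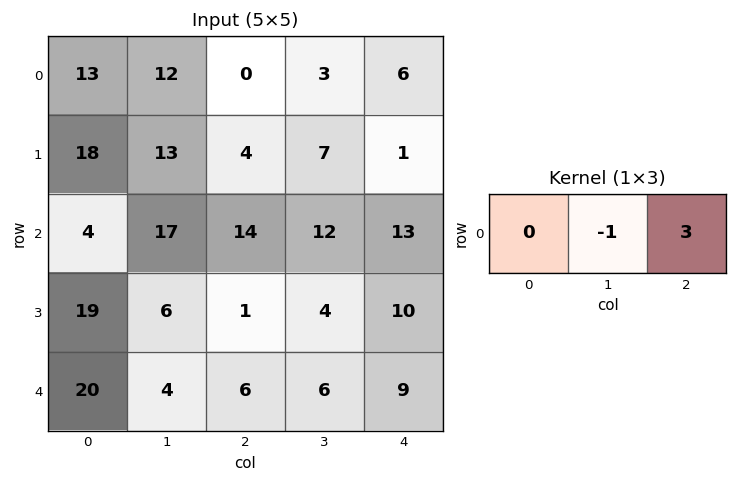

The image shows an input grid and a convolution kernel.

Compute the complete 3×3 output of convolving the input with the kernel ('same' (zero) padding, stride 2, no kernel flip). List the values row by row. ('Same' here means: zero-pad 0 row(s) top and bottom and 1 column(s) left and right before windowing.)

Output[0,0]: The receptive field on the zero-padded input at this output position is [0 13 12]. Elementwise product with the kernel and sum: 13·-1 + 12·3.
Output[0,1]: The receptive field on the zero-padded input at this output position is [12 0 3]. Elementwise product with the kernel and sum: 0·-1 + 3·3.

23 9 -6
47 22 -13
-8 12 -9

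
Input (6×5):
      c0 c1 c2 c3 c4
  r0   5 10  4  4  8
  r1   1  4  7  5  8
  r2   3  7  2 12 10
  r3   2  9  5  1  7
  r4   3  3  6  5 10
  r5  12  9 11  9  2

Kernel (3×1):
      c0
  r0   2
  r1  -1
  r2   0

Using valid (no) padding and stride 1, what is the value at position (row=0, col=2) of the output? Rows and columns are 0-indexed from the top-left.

1

The receptive field on the input at this output position is [4 / 7 / 2]. Elementwise product with the kernel and sum: 4·2 + 7·-1.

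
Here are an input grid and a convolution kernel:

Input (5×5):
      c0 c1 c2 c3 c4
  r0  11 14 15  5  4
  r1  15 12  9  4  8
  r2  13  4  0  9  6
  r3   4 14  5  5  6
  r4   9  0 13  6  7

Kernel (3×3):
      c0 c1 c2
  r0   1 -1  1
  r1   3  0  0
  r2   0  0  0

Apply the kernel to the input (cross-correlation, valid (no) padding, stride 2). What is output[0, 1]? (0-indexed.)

The receptive field on the input at this output position is [15 5 4 / 9 4 8 / 0 9 6]. Elementwise product with the kernel and sum: 15·1 + 5·-1 + 4·1 + 9·3.

41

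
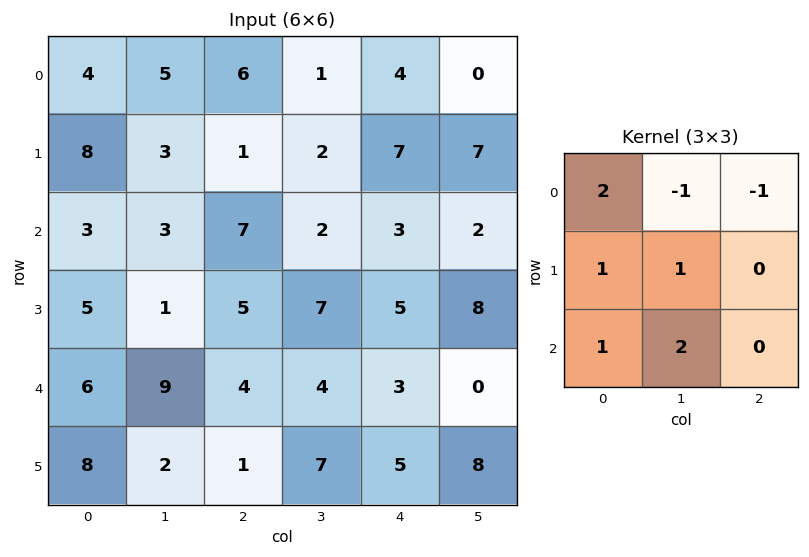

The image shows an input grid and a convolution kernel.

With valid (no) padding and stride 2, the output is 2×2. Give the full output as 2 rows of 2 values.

17 21
26 33

Output[0,0]: The receptive field on the input at this output position is [4 5 6 / 8 3 1 / 3 3 7]. Elementwise product with the kernel and sum: 4·2 + 5·-1 + 6·-1 + 8·1 + 3·1 + 3·1 + 3·2.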